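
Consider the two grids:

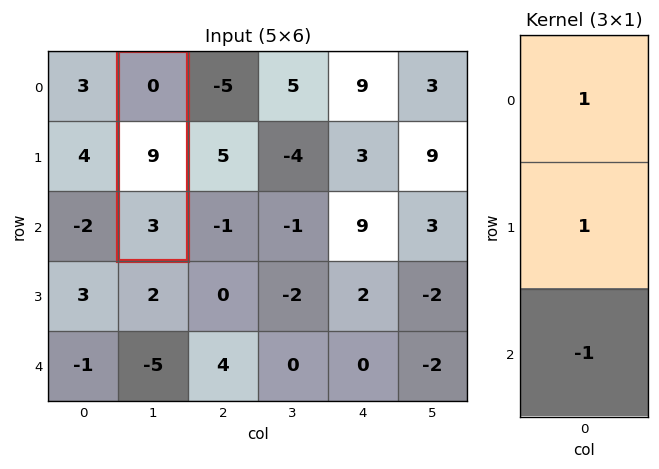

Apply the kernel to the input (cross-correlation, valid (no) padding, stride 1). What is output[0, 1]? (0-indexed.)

The receptive field on the input at this output position is [0 / 9 / 3]. Elementwise product with the kernel and sum: 0·1 + 9·1 + 3·-1.

6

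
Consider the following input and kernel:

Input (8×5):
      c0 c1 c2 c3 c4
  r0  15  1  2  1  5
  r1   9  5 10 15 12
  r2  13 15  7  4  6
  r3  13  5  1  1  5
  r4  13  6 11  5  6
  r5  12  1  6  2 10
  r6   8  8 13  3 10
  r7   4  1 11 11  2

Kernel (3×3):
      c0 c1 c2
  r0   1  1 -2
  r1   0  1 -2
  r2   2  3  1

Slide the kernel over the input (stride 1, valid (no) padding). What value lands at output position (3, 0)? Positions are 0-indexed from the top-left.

The receptive field on the input at this output position is [13 5 1 / 13 6 11 / 12 1 6]. Elementwise product with the kernel and sum: 13·1 + 5·1 + 1·-2 + 6·1 + 11·-2 + 12·2 + 1·3 + 6·1.

33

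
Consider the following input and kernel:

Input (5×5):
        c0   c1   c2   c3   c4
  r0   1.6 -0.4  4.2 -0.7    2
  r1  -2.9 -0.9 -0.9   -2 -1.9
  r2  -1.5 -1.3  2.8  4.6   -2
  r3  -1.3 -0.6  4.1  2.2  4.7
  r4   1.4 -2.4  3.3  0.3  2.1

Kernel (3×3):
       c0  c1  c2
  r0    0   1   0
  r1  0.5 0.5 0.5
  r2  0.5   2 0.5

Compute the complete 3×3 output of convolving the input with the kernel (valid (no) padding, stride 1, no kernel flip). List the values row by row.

Output[0,0]: The receptive field on the input at this output position is [1.6 -0.4 4.2 / -2.9 -0.9 -0.9 / -1.5 -1.3 2.8]. Elementwise product with the kernel and sum: -0.4·1 + -2.9·0.5 + -0.9·0.5 + -0.9·0.5 + -1.5·0.5 + -1.3·2 + 2.8·0.5.
Output[0,1]: The receptive field on the input at this output position is [-0.4 4.2 -0.7 / -0.9 -0.9 -2 / -1.3 2.8 4.6]. Elementwise product with the kernel and sum: 4.2·1 + -0.9·0.5 + -0.9·0.5 + -2·0.5 + -1.3·0.5 + 2.8·2 + 4.6·0.5.

-4.7 9.55 6.5
-0.7 11.15 9.5
-2.65 11.2 13.4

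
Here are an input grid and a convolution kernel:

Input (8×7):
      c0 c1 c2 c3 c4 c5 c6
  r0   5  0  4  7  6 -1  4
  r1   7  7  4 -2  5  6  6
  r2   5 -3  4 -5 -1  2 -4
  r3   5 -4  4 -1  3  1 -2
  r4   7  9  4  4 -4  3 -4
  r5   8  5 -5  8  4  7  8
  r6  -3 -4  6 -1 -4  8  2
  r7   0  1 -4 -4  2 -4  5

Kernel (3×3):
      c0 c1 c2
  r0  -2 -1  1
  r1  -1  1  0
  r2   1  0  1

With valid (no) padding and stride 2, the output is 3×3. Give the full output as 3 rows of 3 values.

3 -12 -11
-1 -9 -14
-19 -1 2

Output[0,0]: The receptive field on the input at this output position is [5 0 4 / 7 7 4 / 5 -3 4]. Elementwise product with the kernel and sum: 5·-2 + 0·-1 + 4·1 + 7·-1 + 7·1 + 5·1 + 4·1.
Output[0,1]: The receptive field on the input at this output position is [4 7 6 / 4 -2 5 / 4 -5 -1]. Elementwise product with the kernel and sum: 4·-2 + 7·-1 + 6·1 + 4·-1 + -2·1 + 4·1 + -1·1.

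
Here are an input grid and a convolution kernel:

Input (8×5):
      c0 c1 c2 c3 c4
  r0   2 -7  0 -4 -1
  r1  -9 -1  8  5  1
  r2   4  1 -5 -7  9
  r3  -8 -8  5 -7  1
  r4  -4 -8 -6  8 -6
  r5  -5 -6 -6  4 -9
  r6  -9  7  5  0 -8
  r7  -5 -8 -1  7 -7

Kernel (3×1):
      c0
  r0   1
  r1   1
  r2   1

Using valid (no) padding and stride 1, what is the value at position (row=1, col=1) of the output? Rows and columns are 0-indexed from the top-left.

-8

The receptive field on the input at this output position is [-1 / 1 / -8]. Elementwise product with the kernel and sum: -1·1 + 1·1 + -8·1.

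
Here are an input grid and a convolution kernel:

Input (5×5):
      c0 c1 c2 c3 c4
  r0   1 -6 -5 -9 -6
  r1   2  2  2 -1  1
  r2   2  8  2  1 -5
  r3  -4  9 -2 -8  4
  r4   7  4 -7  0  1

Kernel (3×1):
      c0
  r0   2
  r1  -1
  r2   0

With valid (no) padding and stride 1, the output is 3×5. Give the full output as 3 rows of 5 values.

0 -14 -12 -17 -13
2 -4 2 -3 7
8 7 6 10 -14

Output[0,0]: The receptive field on the input at this output position is [1 / 2 / 2]. Elementwise product with the kernel and sum: 1·2 + 2·-1.
Output[0,1]: The receptive field on the input at this output position is [-6 / 2 / 8]. Elementwise product with the kernel and sum: -6·2 + 2·-1.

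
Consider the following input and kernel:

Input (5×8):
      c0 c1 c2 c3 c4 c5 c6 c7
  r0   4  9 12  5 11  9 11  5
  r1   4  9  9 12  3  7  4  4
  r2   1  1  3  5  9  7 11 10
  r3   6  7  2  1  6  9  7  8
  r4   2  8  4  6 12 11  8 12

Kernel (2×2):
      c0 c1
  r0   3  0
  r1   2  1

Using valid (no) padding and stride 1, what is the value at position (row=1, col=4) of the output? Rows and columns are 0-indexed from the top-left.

The receptive field on the input at this output position is [3 7 / 9 7]. Elementwise product with the kernel and sum: 3·3 + 9·2 + 7·1.

34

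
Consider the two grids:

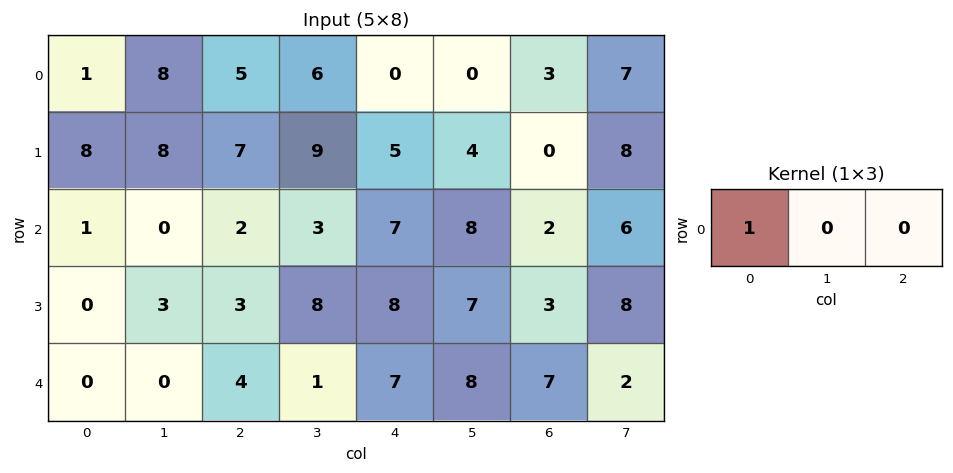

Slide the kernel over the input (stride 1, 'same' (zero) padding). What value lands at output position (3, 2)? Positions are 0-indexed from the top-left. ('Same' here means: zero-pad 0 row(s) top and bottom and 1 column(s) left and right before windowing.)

The receptive field on the zero-padded input at this output position is [3 3 8]. Elementwise product with the kernel and sum: 3·1.

3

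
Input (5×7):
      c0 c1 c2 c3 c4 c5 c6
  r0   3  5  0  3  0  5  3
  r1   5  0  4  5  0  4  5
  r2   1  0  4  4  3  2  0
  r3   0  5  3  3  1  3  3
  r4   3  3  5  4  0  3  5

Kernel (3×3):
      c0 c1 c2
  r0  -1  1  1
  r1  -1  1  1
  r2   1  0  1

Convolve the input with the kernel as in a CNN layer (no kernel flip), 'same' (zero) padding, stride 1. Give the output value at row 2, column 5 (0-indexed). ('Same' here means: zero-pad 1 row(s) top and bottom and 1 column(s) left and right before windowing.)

The receptive field on the zero-padded input at this output position is [0 4 5 / 3 2 0 / 1 3 3]. Elementwise product with the kernel and sum: 0·-1 + 4·1 + 5·1 + 3·-1 + 2·1 + 0·1 + 1·1 + 3·1.

12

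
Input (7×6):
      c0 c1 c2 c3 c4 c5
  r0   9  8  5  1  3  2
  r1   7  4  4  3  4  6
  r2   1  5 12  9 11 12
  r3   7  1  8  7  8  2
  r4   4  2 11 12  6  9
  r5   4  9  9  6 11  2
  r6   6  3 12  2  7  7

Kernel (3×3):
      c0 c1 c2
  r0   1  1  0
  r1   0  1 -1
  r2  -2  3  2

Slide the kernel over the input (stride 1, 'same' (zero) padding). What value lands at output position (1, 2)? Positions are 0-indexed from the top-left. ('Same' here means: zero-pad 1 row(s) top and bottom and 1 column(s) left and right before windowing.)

The receptive field on the zero-padded input at this output position is [8 5 1 / 4 4 3 / 5 12 9]. Elementwise product with the kernel and sum: 8·1 + 5·1 + 4·1 + 3·-1 + 5·-2 + 12·3 + 9·2.

58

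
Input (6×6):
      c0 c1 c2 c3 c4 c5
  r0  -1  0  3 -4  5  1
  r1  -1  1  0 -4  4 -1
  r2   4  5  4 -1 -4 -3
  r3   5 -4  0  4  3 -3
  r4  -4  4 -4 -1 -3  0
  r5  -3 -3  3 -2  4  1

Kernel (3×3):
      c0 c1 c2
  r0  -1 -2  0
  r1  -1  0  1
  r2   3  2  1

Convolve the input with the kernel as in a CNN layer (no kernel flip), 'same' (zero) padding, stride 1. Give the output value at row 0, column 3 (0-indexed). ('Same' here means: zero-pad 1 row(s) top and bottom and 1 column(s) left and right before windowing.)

The receptive field on the zero-padded input at this output position is [0 0 0 / 3 -4 5 / 0 -4 4]. Elementwise product with the kernel and sum: 0·-1 + 0·-2 + 3·-1 + 5·1 + 0·3 + -4·2 + 4·1.

-2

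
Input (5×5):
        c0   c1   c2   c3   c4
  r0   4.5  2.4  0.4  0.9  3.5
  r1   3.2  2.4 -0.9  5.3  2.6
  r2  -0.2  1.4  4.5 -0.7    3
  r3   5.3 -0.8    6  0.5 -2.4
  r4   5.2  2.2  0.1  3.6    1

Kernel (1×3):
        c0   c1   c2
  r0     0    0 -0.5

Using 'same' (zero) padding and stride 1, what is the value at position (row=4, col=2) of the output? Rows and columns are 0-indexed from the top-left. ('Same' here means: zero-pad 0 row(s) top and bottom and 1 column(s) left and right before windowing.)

The receptive field on the zero-padded input at this output position is [2.2 0.1 3.6]. Elementwise product with the kernel and sum: 3.6·-0.5.

-1.8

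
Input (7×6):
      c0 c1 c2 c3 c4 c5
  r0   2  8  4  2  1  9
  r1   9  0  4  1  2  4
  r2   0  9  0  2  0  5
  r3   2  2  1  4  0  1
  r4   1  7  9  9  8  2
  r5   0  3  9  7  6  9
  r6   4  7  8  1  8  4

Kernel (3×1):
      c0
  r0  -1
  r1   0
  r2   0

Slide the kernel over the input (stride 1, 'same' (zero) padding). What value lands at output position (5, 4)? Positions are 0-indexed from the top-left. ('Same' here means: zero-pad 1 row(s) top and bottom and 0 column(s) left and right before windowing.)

The receptive field on the zero-padded input at this output position is [8 / 6 / 8]. Elementwise product with the kernel and sum: 8·-1.

-8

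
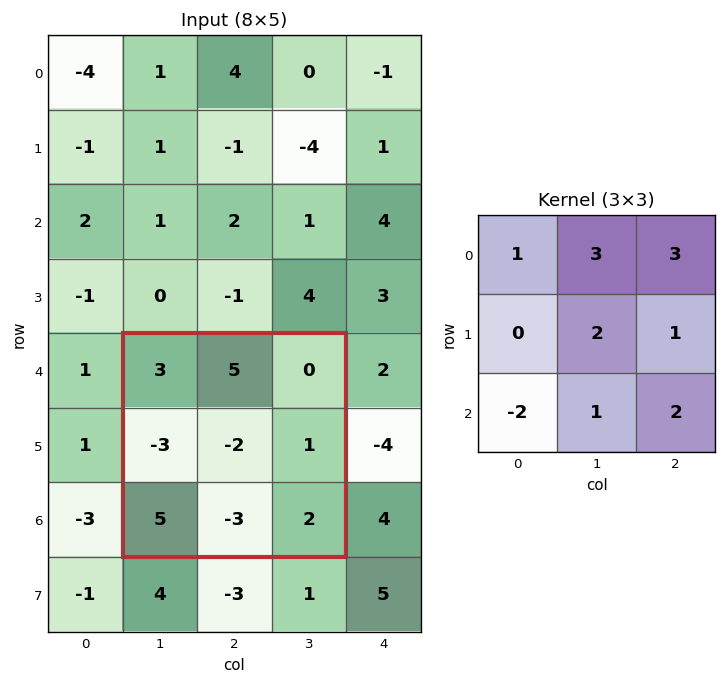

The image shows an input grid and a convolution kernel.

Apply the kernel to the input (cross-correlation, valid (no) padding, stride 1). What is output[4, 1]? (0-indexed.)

The receptive field on the input at this output position is [3 5 0 / -3 -2 1 / 5 -3 2]. Elementwise product with the kernel and sum: 3·1 + 5·3 + 0·3 + -2·2 + 1·1 + 5·-2 + -3·1 + 2·2.

6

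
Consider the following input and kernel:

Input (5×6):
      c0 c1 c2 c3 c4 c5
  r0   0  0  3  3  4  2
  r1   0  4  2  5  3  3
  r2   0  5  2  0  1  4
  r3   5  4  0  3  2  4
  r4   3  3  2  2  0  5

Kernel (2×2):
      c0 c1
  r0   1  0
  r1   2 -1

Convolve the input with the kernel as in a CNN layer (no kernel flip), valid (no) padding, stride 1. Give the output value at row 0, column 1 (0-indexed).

6

The receptive field on the input at this output position is [0 3 / 4 2]. Elementwise product with the kernel and sum: 0·1 + 4·2 + 2·-1.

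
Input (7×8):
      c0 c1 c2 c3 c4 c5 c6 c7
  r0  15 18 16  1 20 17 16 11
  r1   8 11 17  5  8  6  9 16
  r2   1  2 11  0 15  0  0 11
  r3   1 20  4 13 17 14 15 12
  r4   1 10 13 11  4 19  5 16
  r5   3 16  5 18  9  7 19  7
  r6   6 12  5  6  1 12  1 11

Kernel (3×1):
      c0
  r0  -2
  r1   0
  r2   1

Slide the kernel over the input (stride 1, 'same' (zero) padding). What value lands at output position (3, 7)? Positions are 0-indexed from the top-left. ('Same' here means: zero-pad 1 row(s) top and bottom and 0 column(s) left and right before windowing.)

-6

The receptive field on the zero-padded input at this output position is [11 / 12 / 16]. Elementwise product with the kernel and sum: 11·-2 + 16·1.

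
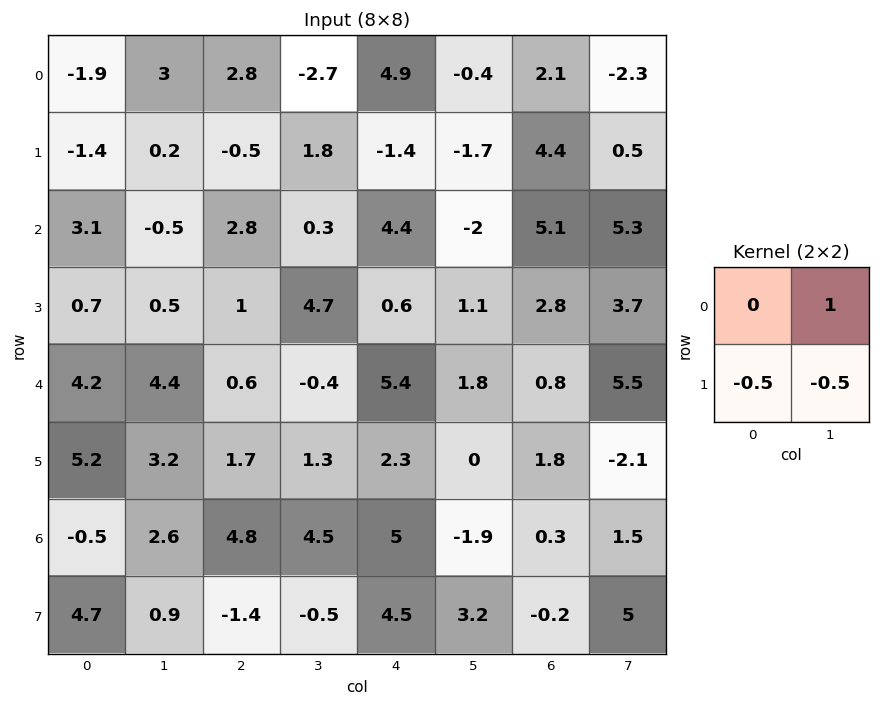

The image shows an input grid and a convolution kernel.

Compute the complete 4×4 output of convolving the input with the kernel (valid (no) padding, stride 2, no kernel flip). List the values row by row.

3.6 -3.35 1.15 -4.75
-1.1 -2.55 -2.85 2.05
0.2 -1.9 0.65 5.65
-0.2 5.45 -5.75 -0.9

Output[0,0]: The receptive field on the input at this output position is [-1.9 3 / -1.4 0.2]. Elementwise product with the kernel and sum: 3·1 + -1.4·-0.5 + 0.2·-0.5.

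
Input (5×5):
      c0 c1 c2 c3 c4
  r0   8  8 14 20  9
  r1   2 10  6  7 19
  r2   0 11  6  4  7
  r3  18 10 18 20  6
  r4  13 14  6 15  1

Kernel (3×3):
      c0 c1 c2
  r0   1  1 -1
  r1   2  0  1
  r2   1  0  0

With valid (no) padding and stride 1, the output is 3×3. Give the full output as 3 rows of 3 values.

Output[0,0]: The receptive field on the input at this output position is [8 8 14 / 2 10 6 / 0 11 6]. Elementwise product with the kernel and sum: 8·1 + 8·1 + 14·-1 + 2·2 + 6·1 + 0·1.
Output[0,1]: The receptive field on the input at this output position is [8 14 20 / 10 6 7 / 11 6 4]. Elementwise product with the kernel and sum: 8·1 + 14·1 + 20·-1 + 10·2 + 7·1 + 11·1.

12 40 62
30 45 31
72 67 51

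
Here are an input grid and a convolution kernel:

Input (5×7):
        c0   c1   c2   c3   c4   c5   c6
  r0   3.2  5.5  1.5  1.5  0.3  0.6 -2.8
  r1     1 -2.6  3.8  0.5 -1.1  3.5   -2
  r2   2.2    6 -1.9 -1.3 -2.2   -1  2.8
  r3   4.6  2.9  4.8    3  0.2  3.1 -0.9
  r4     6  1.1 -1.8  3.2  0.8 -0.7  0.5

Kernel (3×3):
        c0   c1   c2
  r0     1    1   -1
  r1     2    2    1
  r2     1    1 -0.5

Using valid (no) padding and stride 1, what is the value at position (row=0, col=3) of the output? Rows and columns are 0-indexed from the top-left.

0.5

The receptive field on the input at this output position is [1.5 0.3 0.6 / 0.5 -1.1 3.5 / -1.3 -2.2 -1]. Elementwise product with the kernel and sum: 1.5·1 + 0.3·1 + 0.6·-1 + 0.5·2 + -1.1·2 + 3.5·1 + -1.3·1 + -2.2·1 + -1·-0.5.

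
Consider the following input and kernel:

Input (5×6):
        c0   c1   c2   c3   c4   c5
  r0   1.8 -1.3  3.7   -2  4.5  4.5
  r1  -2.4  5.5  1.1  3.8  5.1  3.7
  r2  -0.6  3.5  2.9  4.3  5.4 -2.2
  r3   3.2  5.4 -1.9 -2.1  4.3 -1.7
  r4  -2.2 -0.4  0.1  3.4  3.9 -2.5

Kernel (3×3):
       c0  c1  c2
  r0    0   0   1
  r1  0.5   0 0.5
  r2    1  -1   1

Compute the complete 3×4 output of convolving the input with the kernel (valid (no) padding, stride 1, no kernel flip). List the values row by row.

1.85 7.55 11.6 4.95
-1.85 12.9 13.75 -3.35
1.85 8.85 7.2 -7.1

Output[0,0]: The receptive field on the input at this output position is [1.8 -1.3 3.7 / -2.4 5.5 1.1 / -0.6 3.5 2.9]. Elementwise product with the kernel and sum: 3.7·1 + -2.4·0.5 + 1.1·0.5 + -0.6·1 + 3.5·-1 + 2.9·1.
Output[0,1]: The receptive field on the input at this output position is [-1.3 3.7 -2 / 5.5 1.1 3.8 / 3.5 2.9 4.3]. Elementwise product with the kernel and sum: -2·1 + 5.5·0.5 + 3.8·0.5 + 3.5·1 + 2.9·-1 + 4.3·1.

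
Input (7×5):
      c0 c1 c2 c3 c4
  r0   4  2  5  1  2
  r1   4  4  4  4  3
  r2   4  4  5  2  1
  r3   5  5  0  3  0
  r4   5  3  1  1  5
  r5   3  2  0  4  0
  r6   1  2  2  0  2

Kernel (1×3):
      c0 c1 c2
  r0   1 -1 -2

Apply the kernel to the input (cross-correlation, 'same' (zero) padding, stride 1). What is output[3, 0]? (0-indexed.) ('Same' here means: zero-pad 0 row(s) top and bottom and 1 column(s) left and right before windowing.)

-15

The receptive field on the zero-padded input at this output position is [0 5 5]. Elementwise product with the kernel and sum: 0·1 + 5·-1 + 5·-2.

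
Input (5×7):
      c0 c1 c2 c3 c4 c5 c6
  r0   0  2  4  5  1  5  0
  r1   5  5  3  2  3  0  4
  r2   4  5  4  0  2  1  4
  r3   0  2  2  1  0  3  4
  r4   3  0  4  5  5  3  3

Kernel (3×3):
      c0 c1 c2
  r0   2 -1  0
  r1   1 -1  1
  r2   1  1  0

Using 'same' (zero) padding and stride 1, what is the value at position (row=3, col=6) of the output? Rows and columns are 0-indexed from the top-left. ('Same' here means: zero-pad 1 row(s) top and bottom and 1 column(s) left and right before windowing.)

The receptive field on the zero-padded input at this output position is [1 4 0 / 3 4 0 / 3 3 0]. Elementwise product with the kernel and sum: 1·2 + 4·-1 + 3·1 + 4·-1 + 0·1 + 3·1 + 3·1.

3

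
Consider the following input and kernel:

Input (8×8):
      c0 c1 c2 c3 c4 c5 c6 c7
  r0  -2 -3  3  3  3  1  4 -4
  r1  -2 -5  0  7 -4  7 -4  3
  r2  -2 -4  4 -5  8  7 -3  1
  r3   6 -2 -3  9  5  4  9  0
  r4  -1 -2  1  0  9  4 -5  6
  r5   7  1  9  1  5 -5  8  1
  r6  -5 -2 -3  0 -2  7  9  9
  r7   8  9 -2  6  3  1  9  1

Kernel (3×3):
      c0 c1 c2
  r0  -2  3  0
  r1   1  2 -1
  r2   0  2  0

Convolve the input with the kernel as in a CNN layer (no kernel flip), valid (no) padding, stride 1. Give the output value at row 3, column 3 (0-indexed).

21

The receptive field on the input at this output position is [9 5 4 / 0 9 4 / 1 5 -5]. Elementwise product with the kernel and sum: 9·-2 + 5·3 + 0·1 + 9·2 + 4·-1 + 5·2.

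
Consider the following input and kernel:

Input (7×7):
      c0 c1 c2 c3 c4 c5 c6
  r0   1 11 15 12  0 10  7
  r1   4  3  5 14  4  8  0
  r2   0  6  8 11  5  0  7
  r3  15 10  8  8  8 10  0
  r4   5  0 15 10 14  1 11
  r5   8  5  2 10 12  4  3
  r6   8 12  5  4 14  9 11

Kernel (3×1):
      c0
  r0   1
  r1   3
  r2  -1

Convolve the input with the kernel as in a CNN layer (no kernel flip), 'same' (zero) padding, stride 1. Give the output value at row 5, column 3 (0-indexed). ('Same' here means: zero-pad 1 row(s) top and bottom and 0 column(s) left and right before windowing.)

The receptive field on the zero-padded input at this output position is [10 / 10 / 4]. Elementwise product with the kernel and sum: 10·1 + 10·3 + 4·-1.

36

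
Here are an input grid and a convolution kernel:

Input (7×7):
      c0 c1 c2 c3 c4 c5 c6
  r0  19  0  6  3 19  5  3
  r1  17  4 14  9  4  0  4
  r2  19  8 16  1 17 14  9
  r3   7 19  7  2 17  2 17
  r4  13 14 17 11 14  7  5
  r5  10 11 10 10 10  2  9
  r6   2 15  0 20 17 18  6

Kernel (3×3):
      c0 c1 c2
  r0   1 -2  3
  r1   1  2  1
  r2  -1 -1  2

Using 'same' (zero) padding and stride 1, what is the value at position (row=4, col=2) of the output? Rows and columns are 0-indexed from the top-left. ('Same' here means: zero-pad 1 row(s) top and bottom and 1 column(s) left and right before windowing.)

69

The receptive field on the zero-padded input at this output position is [19 7 2 / 14 17 11 / 11 10 10]. Elementwise product with the kernel and sum: 19·1 + 7·-2 + 2·3 + 14·1 + 17·2 + 11·1 + 11·-1 + 10·-1 + 10·2.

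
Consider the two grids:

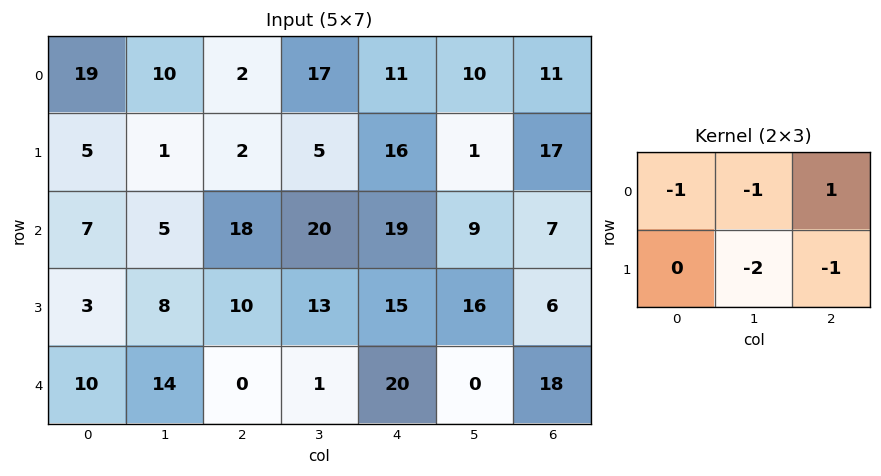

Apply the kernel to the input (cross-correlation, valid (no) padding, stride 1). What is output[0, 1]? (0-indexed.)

-4

The receptive field on the input at this output position is [10 2 17 / 1 2 5]. Elementwise product with the kernel and sum: 10·-1 + 2·-1 + 17·1 + 2·-2 + 5·-1.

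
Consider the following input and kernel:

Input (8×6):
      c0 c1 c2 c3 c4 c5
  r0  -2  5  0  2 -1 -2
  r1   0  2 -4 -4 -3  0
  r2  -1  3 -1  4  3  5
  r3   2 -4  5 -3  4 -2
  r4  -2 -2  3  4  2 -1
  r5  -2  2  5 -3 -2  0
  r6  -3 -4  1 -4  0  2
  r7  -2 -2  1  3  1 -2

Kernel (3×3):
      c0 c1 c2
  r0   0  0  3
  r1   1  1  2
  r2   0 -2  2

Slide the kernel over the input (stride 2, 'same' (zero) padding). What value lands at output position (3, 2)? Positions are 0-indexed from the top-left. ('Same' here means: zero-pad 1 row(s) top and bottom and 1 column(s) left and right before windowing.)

-6

The receptive field on the zero-padded input at this output position is [-3 -2 0 / -4 0 2 / 3 1 -2]. Elementwise product with the kernel and sum: 0·3 + -4·1 + 0·1 + 2·2 + 1·-2 + -2·2.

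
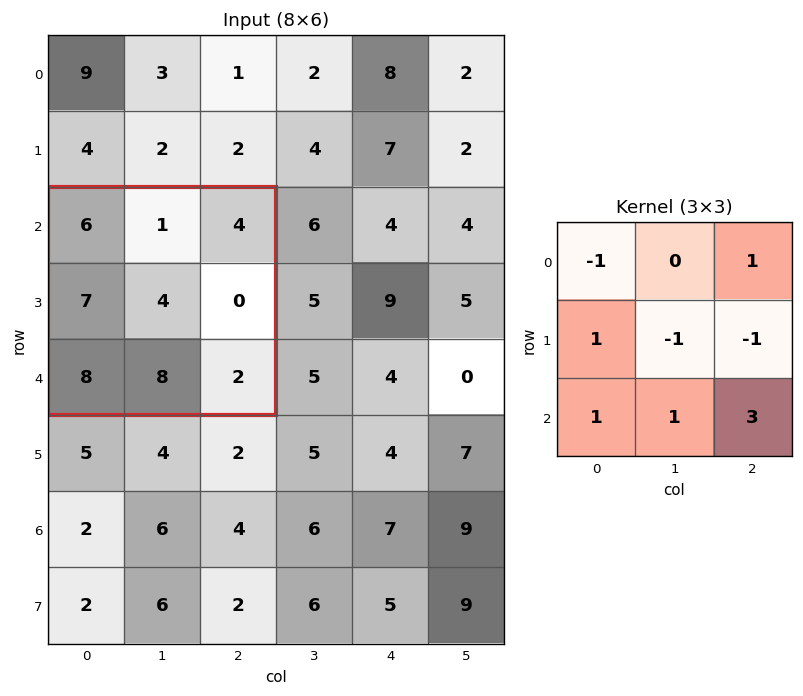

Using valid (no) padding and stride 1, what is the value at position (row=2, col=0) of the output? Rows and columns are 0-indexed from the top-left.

The receptive field on the input at this output position is [6 1 4 / 7 4 0 / 8 8 2]. Elementwise product with the kernel and sum: 6·-1 + 4·1 + 7·1 + 4·-1 + 0·-1 + 8·1 + 8·1 + 2·3.

23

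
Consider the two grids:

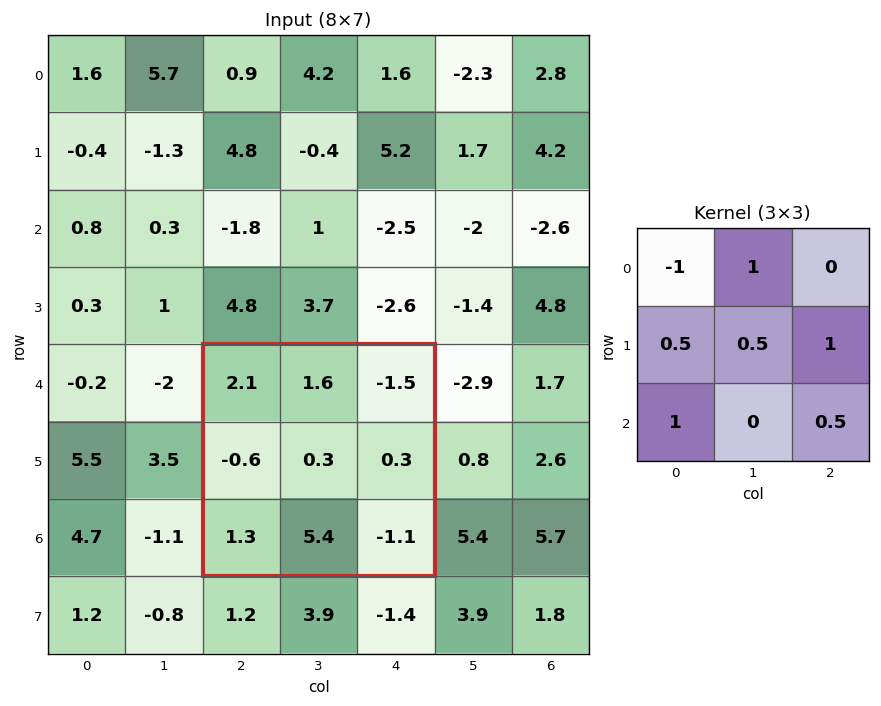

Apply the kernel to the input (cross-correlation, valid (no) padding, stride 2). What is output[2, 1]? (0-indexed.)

The receptive field on the input at this output position is [2.1 1.6 -1.5 / -0.6 0.3 0.3 / 1.3 5.4 -1.1]. Elementwise product with the kernel and sum: 2.1·-1 + 1.6·1 + -0.6·0.5 + 0.3·0.5 + 0.3·1 + 1.3·1 + -1.1·0.5.

0.4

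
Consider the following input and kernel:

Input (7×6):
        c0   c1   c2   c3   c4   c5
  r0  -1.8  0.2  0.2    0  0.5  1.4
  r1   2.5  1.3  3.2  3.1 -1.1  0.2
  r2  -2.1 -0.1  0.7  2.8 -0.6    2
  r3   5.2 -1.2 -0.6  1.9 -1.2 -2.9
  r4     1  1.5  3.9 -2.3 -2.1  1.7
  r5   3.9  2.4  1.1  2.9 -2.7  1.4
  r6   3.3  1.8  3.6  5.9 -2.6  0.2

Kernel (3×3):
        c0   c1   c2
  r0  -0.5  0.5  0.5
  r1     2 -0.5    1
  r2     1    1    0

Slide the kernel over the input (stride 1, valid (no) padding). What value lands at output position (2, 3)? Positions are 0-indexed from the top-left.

-3.6

The receptive field on the input at this output position is [2.8 -0.6 2 / 1.9 -1.2 -2.9 / -2.3 -2.1 1.7]. Elementwise product with the kernel and sum: 2.8·-0.5 + -0.6·0.5 + 2·0.5 + 1.9·2 + -1.2·-0.5 + -2.9·1 + -2.3·1 + -2.1·1.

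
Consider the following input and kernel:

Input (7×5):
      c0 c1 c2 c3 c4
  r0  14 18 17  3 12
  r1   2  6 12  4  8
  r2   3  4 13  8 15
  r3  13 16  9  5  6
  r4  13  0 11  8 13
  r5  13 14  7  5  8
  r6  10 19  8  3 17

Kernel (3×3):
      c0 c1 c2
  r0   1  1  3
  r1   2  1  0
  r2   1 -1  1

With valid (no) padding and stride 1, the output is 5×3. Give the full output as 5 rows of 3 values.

105 67 104
60 63 84
112 79 105
88 63 72
85 84 99

Output[0,0]: The receptive field on the input at this output position is [14 18 17 / 2 6 12 / 3 4 13]. Elementwise product with the kernel and sum: 14·1 + 18·1 + 17·3 + 2·2 + 6·1 + 3·1 + 4·-1 + 13·1.
Output[0,1]: The receptive field on the input at this output position is [18 17 3 / 6 12 4 / 4 13 8]. Elementwise product with the kernel and sum: 18·1 + 17·1 + 3·3 + 6·2 + 12·1 + 4·1 + 13·-1 + 8·1.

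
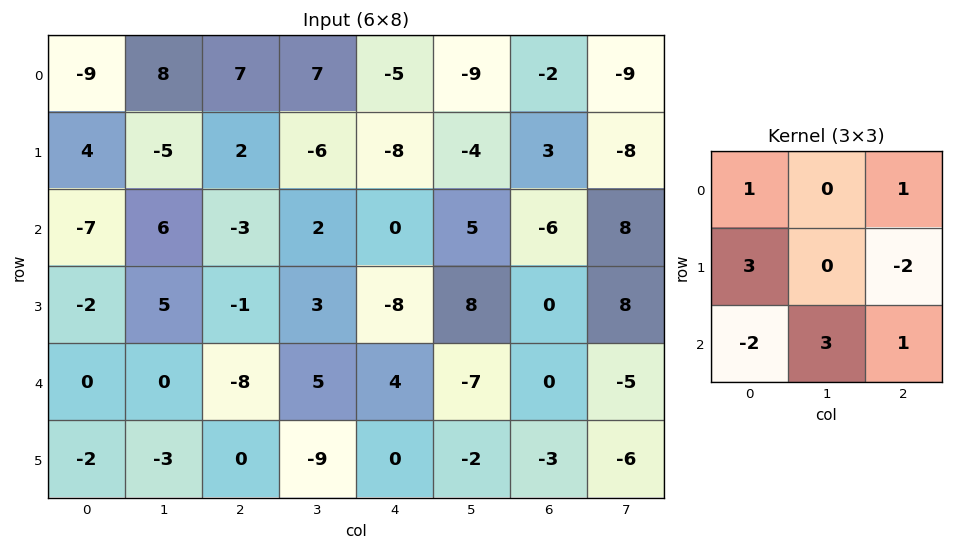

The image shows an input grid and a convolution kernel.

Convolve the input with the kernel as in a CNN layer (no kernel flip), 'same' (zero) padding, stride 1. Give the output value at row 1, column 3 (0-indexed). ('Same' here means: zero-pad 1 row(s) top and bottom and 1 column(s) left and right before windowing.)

The receptive field on the zero-padded input at this output position is [7 7 -5 / 2 -6 -8 / -3 2 0]. Elementwise product with the kernel and sum: 7·1 + -5·1 + 2·3 + -8·-2 + -3·-2 + 2·3 + 0·1.

36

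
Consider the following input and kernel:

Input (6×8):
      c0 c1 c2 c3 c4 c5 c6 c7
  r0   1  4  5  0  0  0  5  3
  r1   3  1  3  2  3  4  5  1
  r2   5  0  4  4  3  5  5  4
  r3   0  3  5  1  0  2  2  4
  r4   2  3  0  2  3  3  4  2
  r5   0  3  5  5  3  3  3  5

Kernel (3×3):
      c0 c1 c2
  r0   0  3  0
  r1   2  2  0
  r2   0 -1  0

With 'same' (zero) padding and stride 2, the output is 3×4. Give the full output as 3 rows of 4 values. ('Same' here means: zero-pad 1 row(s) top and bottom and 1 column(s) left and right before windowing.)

-1 15 -3 5
19 12 23 33
4 16 7 17

Output[0,0]: The receptive field on the zero-padded input at this output position is [0 0 0 / 0 1 4 / 0 3 1]. Elementwise product with the kernel and sum: 0·3 + 0·2 + 1·2 + 3·-1.
Output[0,1]: The receptive field on the zero-padded input at this output position is [0 0 0 / 4 5 0 / 1 3 2]. Elementwise product with the kernel and sum: 0·3 + 4·2 + 5·2 + 3·-1.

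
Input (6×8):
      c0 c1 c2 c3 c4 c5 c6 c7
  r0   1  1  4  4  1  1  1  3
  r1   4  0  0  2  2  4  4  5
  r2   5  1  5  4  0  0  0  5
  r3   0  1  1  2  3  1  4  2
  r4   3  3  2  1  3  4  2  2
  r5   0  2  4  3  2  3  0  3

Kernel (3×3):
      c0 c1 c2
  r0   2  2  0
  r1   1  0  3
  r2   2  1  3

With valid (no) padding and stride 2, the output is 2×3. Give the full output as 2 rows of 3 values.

34 36 18
30 42 31

Output[0,0]: The receptive field on the input at this output position is [1 1 4 / 4 0 0 / 5 1 5]. Elementwise product with the kernel and sum: 1·2 + 1·2 + 4·1 + 0·3 + 5·2 + 1·1 + 5·3.
Output[0,1]: The receptive field on the input at this output position is [4 4 1 / 0 2 2 / 5 4 0]. Elementwise product with the kernel and sum: 4·2 + 4·2 + 0·1 + 2·3 + 5·2 + 4·1 + 0·3.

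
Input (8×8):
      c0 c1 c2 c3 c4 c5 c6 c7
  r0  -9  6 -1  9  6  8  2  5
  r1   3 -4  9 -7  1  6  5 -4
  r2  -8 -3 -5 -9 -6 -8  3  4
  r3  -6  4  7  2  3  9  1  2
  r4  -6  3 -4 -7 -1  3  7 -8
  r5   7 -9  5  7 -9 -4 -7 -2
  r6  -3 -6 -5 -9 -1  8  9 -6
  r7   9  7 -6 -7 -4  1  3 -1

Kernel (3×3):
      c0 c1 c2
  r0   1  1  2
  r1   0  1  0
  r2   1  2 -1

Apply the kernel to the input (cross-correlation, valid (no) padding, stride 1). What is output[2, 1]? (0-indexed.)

The receptive field on the input at this output position is [-3 -5 -9 / 4 7 2 / 3 -4 -7]. Elementwise product with the kernel and sum: -3·1 + -5·1 + -9·2 + 7·1 + 3·1 + -4·2 + -7·-1.

-17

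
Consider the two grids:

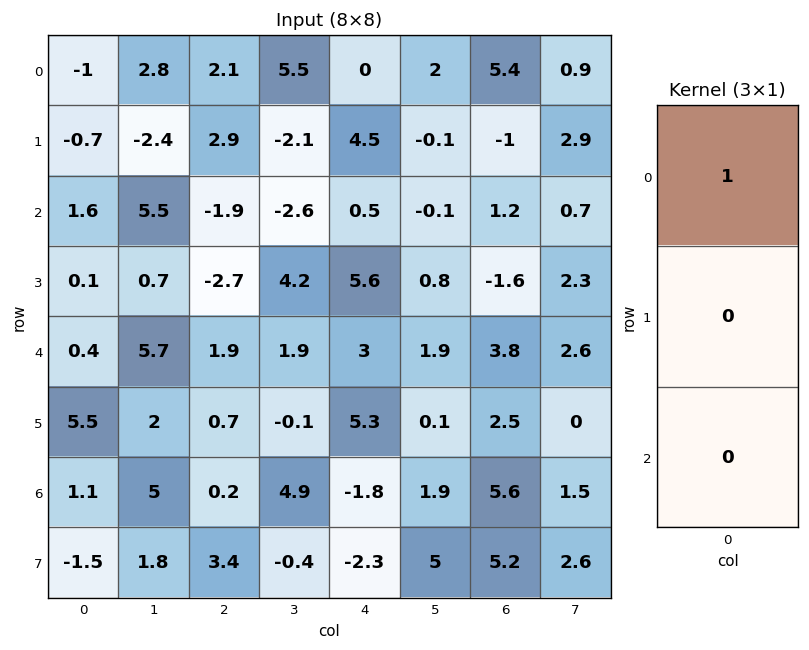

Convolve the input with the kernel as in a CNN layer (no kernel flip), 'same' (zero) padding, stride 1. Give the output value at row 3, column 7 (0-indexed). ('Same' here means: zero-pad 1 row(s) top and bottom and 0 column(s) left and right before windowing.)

The receptive field on the zero-padded input at this output position is [0.7 / 2.3 / 2.6]. Elementwise product with the kernel and sum: 0.7·1.

0.7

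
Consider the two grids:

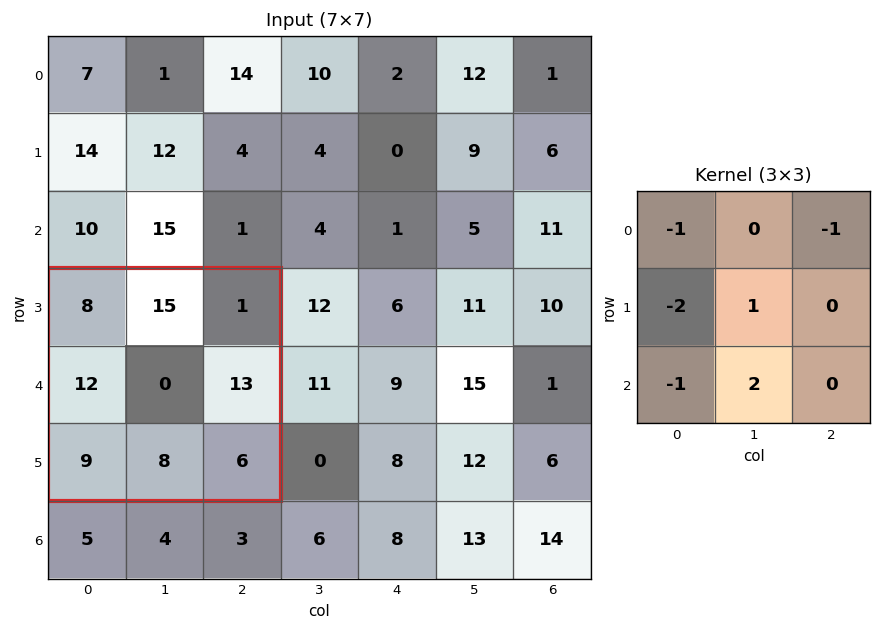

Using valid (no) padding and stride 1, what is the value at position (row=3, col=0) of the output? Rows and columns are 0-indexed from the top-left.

-26

The receptive field on the input at this output position is [8 15 1 / 12 0 13 / 9 8 6]. Elementwise product with the kernel and sum: 8·-1 + 1·-1 + 12·-2 + 0·1 + 9·-1 + 8·2.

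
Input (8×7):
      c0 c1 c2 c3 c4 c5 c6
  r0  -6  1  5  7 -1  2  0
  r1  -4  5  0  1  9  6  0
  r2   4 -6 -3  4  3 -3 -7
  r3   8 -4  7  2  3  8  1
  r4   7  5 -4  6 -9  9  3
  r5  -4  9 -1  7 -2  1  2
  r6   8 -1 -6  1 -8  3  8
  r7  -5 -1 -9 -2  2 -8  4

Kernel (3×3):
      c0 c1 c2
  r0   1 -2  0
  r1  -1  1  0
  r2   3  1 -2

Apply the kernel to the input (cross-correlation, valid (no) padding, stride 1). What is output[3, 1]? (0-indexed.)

-15

The receptive field on the input at this output position is [-4 7 2 / 5 -4 6 / 9 -1 7]. Elementwise product with the kernel and sum: -4·1 + 7·-2 + 5·-1 + -4·1 + 9·3 + -1·1 + 7·-2.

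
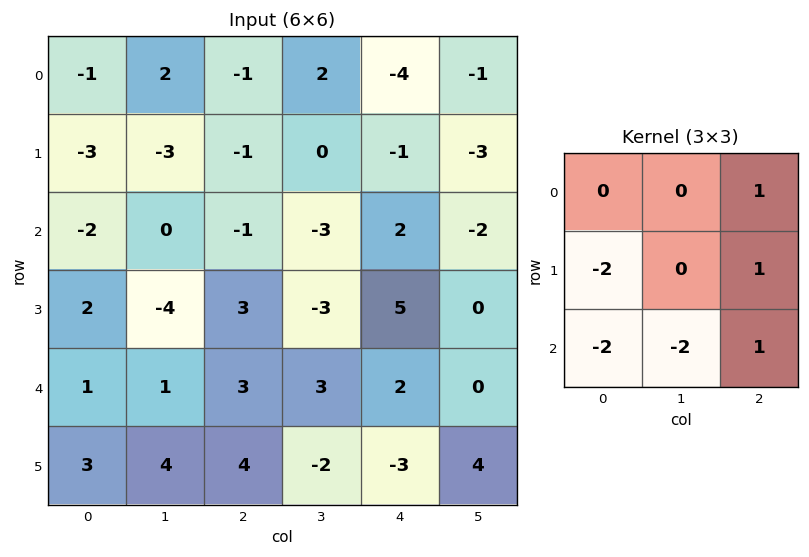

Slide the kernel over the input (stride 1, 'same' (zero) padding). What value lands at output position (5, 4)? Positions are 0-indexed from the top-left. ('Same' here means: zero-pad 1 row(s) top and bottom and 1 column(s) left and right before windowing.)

The receptive field on the zero-padded input at this output position is [3 2 0 / -2 -3 4 / 0 0 0]. Elementwise product with the kernel and sum: 0·1 + -2·-2 + 4·1 + 0·-2 + 0·-2 + 0·1.

8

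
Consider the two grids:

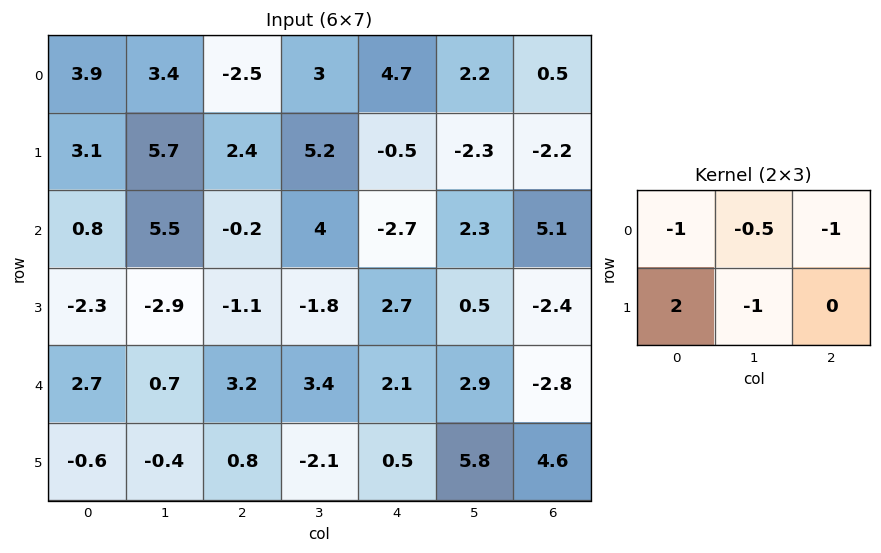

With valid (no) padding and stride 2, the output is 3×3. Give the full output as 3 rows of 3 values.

Output[0,0]: The receptive field on the input at this output position is [3.9 3.4 -2.5 / 3.1 5.7 2.4]. Elementwise product with the kernel and sum: 3.9·-1 + 3.4·-0.5 + -2.5·-1 + 3.1·2 + 5.7·-1.

-2.6 -4.1 -5
-5.05 0.5 1.35
-7.05 -3.3 -5.55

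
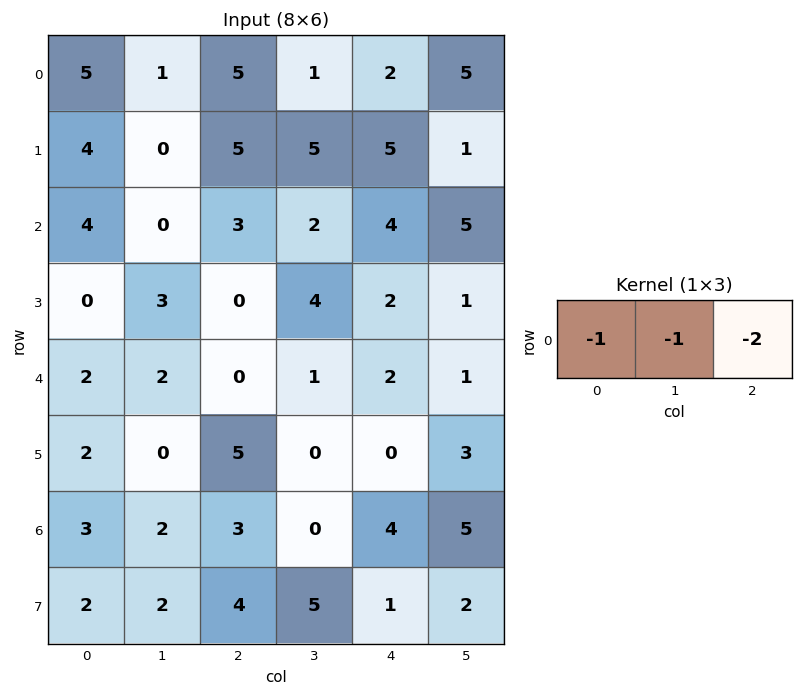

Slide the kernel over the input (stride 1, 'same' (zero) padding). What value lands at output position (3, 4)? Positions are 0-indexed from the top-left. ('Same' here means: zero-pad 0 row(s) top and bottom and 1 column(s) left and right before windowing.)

The receptive field on the zero-padded input at this output position is [4 2 1]. Elementwise product with the kernel and sum: 4·-1 + 2·-1 + 1·-2.

-8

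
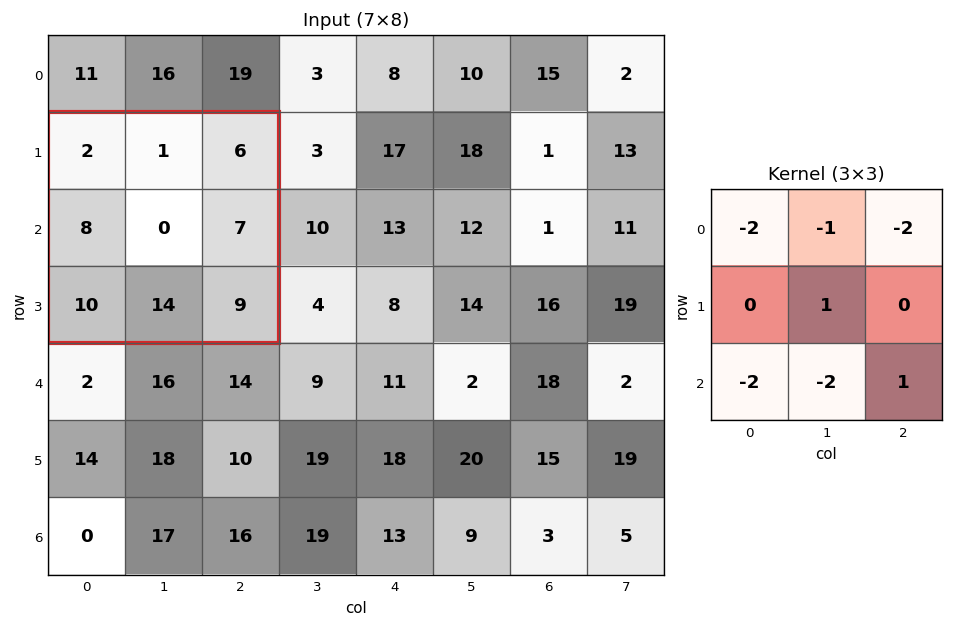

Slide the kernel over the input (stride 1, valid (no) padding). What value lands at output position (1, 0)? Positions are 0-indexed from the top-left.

-56

The receptive field on the input at this output position is [2 1 6 / 8 0 7 / 10 14 9]. Elementwise product with the kernel and sum: 2·-2 + 1·-1 + 6·-2 + 0·1 + 10·-2 + 14·-2 + 9·1.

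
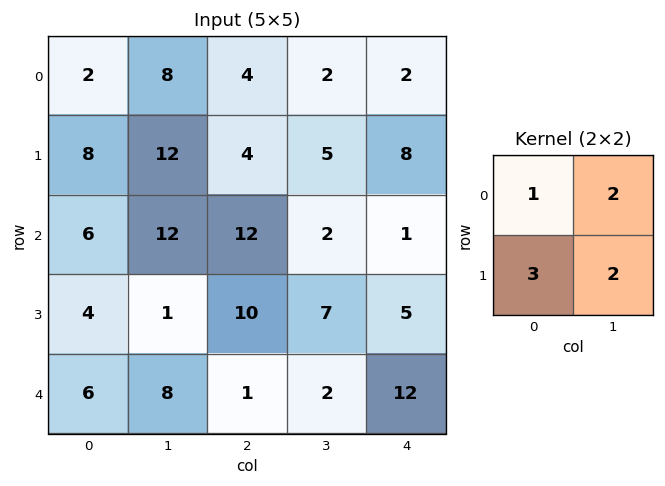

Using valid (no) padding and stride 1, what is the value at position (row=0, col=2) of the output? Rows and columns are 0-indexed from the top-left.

30

The receptive field on the input at this output position is [4 2 / 4 5]. Elementwise product with the kernel and sum: 4·1 + 2·2 + 4·3 + 5·2.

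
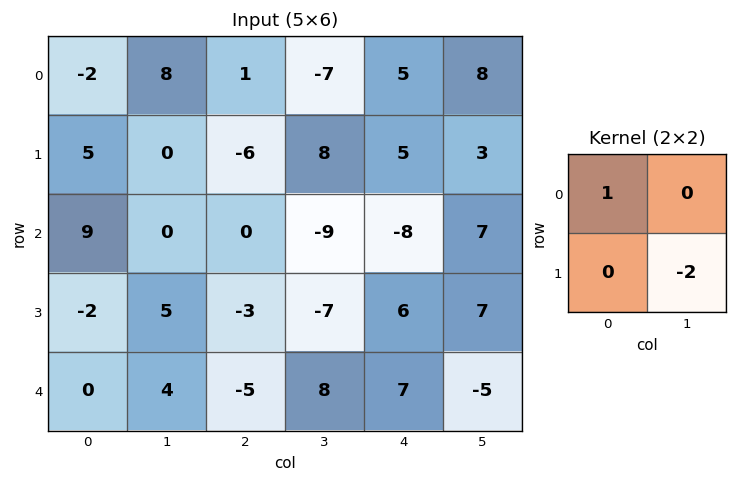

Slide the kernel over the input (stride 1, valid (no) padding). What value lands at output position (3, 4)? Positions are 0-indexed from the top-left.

The receptive field on the input at this output position is [6 7 / 7 -5]. Elementwise product with the kernel and sum: 6·1 + -5·-2.

16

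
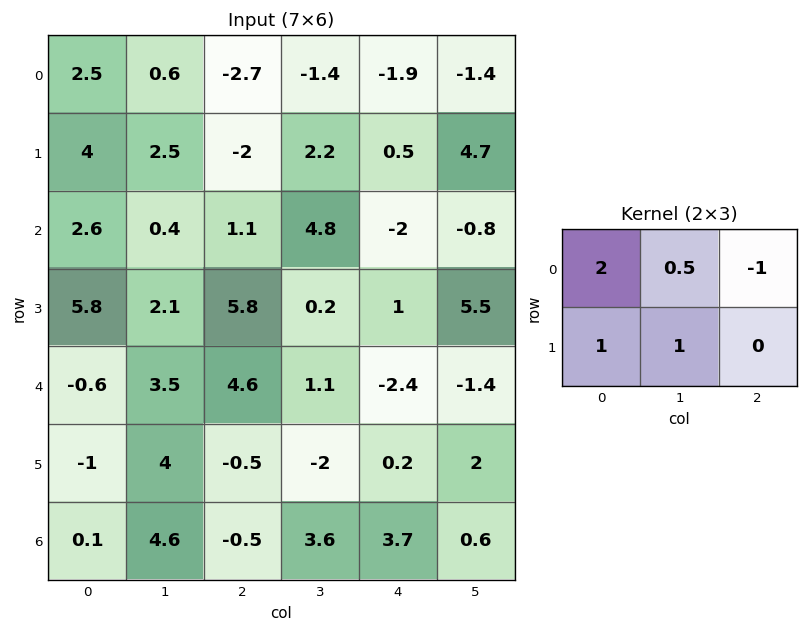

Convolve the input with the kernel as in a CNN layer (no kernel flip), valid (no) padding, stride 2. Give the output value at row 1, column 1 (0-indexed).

The receptive field on the input at this output position is [1.1 4.8 -2 / 5.8 0.2 1]. Elementwise product with the kernel and sum: 1.1·2 + 4.8·0.5 + -2·-1 + 5.8·1 + 0.2·1.

12.6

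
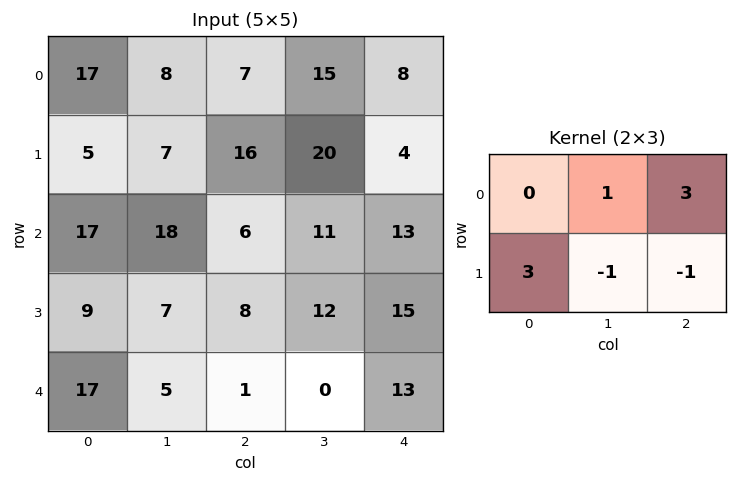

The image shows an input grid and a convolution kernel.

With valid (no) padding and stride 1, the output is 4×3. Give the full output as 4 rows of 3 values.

Output[0,0]: The receptive field on the input at this output position is [17 8 7 / 5 7 16]. Elementwise product with the kernel and sum: 8·1 + 7·3 + 5·3 + 7·-1 + 16·-1.
Output[0,1]: The receptive field on the input at this output position is [8 7 15 / 7 16 20]. Elementwise product with the kernel and sum: 7·1 + 15·3 + 7·3 + 16·-1 + 20·-1.

21 37 63
82 113 26
48 40 47
76 58 47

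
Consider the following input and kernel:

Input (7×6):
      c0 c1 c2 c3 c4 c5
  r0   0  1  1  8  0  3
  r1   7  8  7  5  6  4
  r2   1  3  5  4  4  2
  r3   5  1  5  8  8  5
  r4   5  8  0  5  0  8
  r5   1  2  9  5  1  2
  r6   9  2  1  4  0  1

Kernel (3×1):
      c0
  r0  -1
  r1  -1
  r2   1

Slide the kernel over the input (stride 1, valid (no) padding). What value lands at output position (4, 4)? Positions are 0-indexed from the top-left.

-1

The receptive field on the input at this output position is [0 / 1 / 0]. Elementwise product with the kernel and sum: 0·-1 + 1·-1 + 0·1.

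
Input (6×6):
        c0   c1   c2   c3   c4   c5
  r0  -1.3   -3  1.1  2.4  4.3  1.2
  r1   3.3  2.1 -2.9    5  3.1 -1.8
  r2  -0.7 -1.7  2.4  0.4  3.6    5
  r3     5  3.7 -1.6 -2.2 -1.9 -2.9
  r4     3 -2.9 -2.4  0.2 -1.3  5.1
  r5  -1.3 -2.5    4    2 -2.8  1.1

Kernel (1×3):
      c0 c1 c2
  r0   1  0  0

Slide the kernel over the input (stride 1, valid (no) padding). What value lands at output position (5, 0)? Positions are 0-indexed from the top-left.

-1.3

The receptive field on the input at this output position is [-1.3 -2.5 4]. Elementwise product with the kernel and sum: -1.3·1.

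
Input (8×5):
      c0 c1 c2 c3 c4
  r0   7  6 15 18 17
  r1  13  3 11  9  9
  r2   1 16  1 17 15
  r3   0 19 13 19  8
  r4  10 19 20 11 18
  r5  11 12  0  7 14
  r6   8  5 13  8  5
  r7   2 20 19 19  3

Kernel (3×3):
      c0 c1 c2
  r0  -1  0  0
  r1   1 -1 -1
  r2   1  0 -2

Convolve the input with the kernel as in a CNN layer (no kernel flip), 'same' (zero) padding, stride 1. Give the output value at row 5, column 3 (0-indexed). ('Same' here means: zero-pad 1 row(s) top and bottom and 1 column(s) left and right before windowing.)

-38

The receptive field on the zero-padded input at this output position is [20 11 18 / 0 7 14 / 13 8 5]. Elementwise product with the kernel and sum: 20·-1 + 0·1 + 7·-1 + 14·-1 + 13·1 + 5·-2.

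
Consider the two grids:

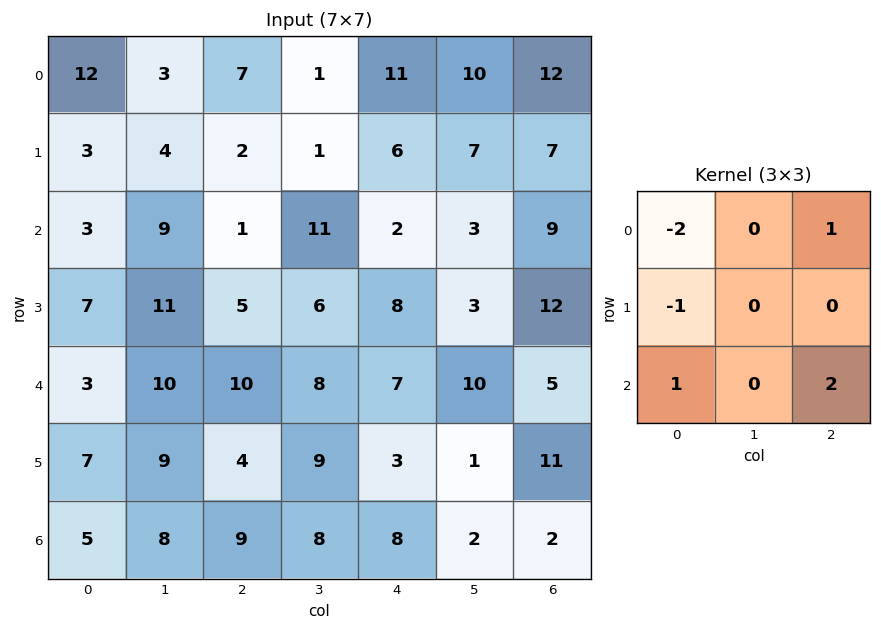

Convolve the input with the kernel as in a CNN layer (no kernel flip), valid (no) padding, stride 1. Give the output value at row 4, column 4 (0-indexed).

The receptive field on the input at this output position is [7 10 5 / 3 1 11 / 8 2 2]. Elementwise product with the kernel and sum: 7·-2 + 5·1 + 3·-1 + 8·1 + 2·2.

0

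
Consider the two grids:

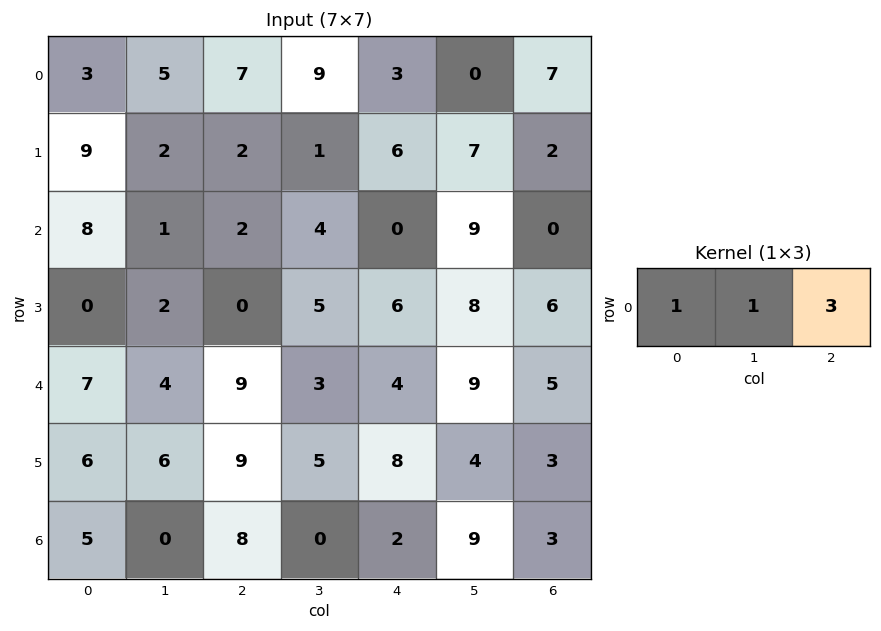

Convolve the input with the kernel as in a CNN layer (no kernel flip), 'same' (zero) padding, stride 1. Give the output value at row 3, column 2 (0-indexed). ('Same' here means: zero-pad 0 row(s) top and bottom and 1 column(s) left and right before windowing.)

17

The receptive field on the zero-padded input at this output position is [2 0 5]. Elementwise product with the kernel and sum: 2·1 + 0·1 + 5·3.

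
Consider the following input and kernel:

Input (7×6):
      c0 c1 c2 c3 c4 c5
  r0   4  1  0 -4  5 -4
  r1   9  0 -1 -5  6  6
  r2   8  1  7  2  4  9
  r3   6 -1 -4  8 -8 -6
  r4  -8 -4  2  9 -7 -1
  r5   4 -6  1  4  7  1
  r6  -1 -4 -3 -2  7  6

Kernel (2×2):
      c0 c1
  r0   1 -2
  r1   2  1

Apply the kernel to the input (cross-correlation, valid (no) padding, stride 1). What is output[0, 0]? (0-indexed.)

The receptive field on the input at this output position is [4 1 / 9 0]. Elementwise product with the kernel and sum: 4·1 + 1·-2 + 9·2 + 0·1.

20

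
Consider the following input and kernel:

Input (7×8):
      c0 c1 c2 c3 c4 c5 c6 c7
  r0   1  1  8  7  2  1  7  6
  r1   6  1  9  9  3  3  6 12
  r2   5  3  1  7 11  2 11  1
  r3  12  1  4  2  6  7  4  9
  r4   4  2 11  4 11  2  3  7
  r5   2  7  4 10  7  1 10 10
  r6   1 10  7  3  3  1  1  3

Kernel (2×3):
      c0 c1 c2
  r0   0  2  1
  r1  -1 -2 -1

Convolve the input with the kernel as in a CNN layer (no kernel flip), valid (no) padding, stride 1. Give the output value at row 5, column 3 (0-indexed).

5

The receptive field on the input at this output position is [10 7 1 / 3 3 1]. Elementwise product with the kernel and sum: 7·2 + 1·1 + 3·-1 + 3·-2 + 1·-1.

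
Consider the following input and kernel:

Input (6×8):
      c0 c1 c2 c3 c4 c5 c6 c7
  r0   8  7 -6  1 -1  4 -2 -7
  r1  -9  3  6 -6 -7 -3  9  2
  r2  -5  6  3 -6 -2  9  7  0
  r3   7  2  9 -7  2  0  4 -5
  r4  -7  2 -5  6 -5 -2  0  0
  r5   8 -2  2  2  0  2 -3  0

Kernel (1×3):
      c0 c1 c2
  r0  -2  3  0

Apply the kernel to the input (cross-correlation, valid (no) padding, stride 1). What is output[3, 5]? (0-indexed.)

12

The receptive field on the input at this output position is [0 4 -5]. Elementwise product with the kernel and sum: 0·-2 + 4·3.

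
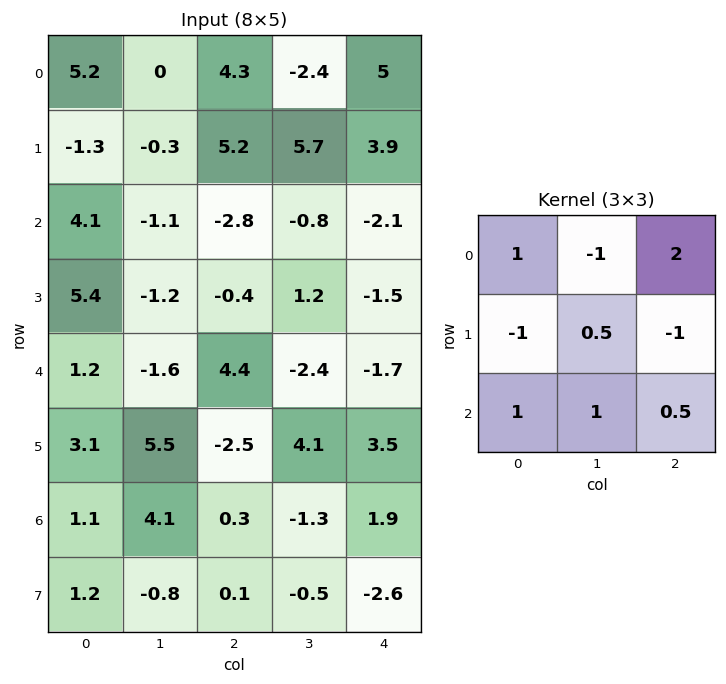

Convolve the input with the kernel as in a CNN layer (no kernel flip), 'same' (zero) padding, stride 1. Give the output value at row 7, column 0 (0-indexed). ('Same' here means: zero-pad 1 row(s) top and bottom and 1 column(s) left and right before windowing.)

8.5

The receptive field on the zero-padded input at this output position is [0 1.1 4.1 / 0 1.2 -0.8 / 0 0 0]. Elementwise product with the kernel and sum: 0·1 + 1.1·-1 + 4.1·2 + 0·-1 + 1.2·0.5 + -0.8·-1 + 0·1 + 0·1 + 0·0.5.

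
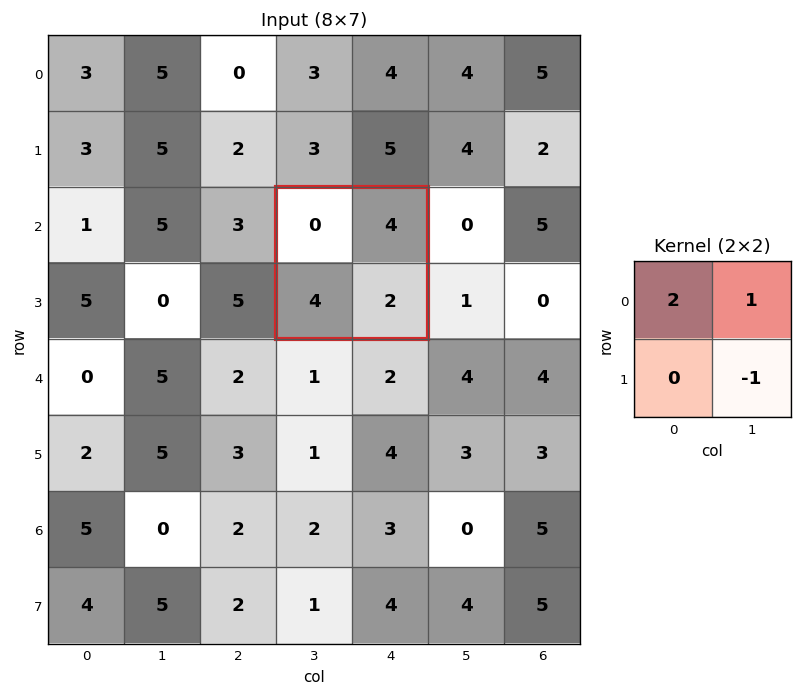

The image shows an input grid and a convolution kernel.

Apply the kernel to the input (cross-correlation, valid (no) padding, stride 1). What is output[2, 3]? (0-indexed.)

2

The receptive field on the input at this output position is [0 4 / 4 2]. Elementwise product with the kernel and sum: 0·2 + 4·1 + 2·-1.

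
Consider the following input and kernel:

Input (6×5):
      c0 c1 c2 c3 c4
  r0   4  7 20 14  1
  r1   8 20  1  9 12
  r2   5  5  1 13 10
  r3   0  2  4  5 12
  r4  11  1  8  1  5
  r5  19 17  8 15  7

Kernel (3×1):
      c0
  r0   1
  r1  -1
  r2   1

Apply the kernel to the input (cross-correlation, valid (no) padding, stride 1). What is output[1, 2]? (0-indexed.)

The receptive field on the input at this output position is [1 / 1 / 4]. Elementwise product with the kernel and sum: 1·1 + 1·-1 + 4·1.

4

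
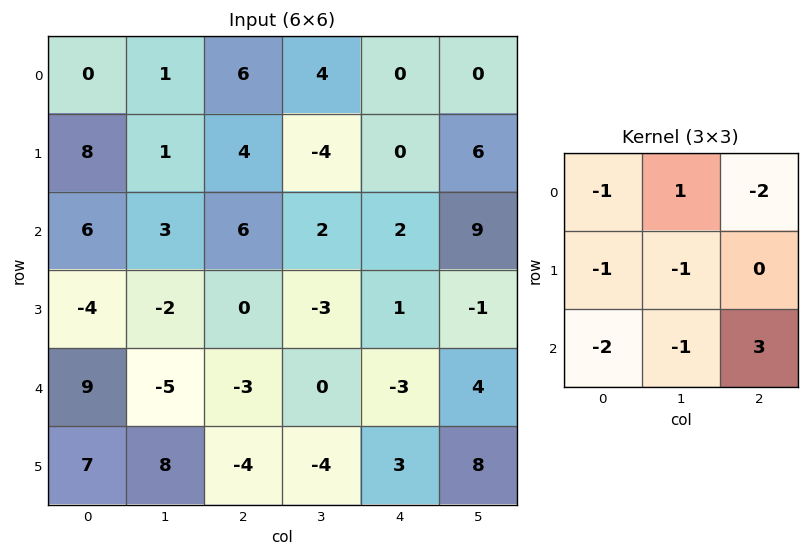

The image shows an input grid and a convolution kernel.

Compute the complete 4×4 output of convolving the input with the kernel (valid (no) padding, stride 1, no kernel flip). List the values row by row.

-17 -14 -10 21
-14 -3 -10 -10
-31 14 -8 -1
-36 -8 19 38

Output[0,0]: The receptive field on the input at this output position is [0 1 6 / 8 1 4 / 6 3 6]. Elementwise product with the kernel and sum: 0·-1 + 1·1 + 6·-2 + 8·-1 + 1·-1 + 6·-2 + 3·-1 + 6·3.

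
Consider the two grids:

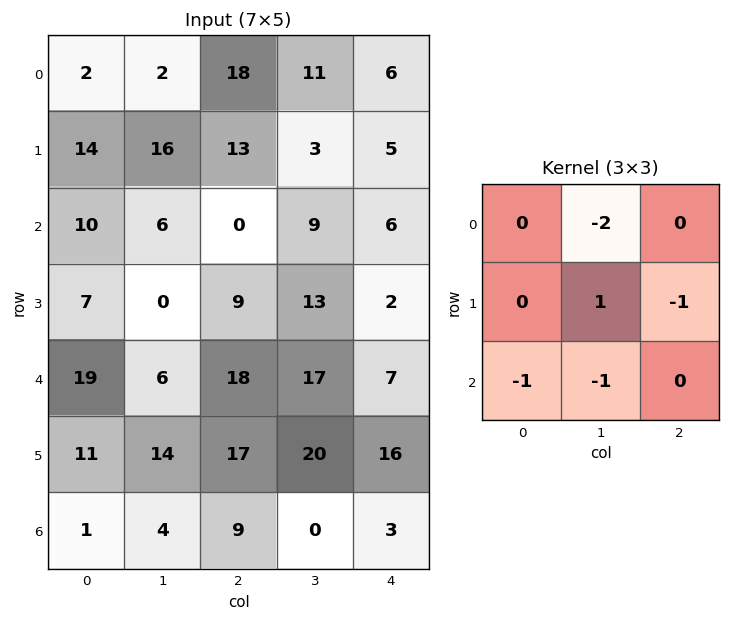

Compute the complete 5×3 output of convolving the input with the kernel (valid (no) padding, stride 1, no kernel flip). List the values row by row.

-17 -32 -33
-33 -44 -25
-46 -28 -42
-37 -48 -53
-20 -52 -39

Output[0,0]: The receptive field on the input at this output position is [2 2 18 / 14 16 13 / 10 6 0]. Elementwise product with the kernel and sum: 2·-2 + 16·1 + 13·-1 + 10·-1 + 6·-1.
Output[0,1]: The receptive field on the input at this output position is [2 18 11 / 16 13 3 / 6 0 9]. Elementwise product with the kernel and sum: 18·-2 + 13·1 + 3·-1 + 6·-1 + 0·-1.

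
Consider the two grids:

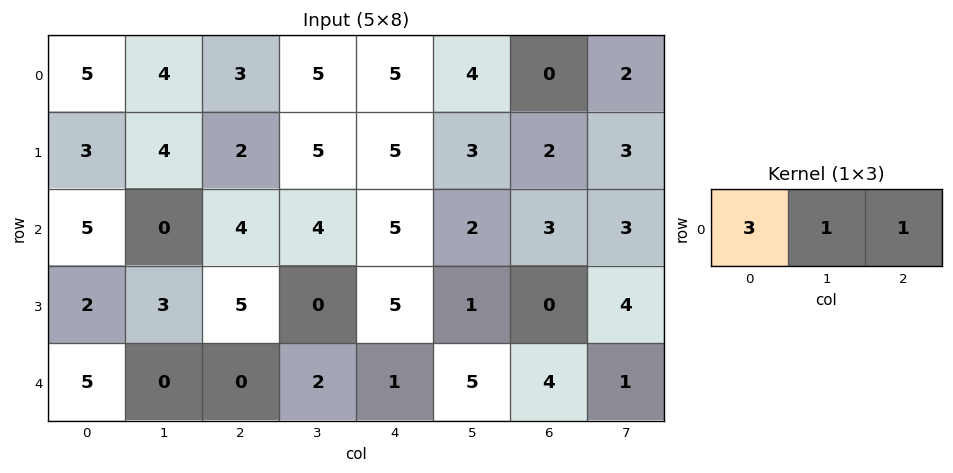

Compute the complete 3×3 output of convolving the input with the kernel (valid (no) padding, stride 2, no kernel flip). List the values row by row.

Output[0,0]: The receptive field on the input at this output position is [5 4 3]. Elementwise product with the kernel and sum: 5·3 + 4·1 + 3·1.
Output[0,1]: The receptive field on the input at this output position is [3 5 5]. Elementwise product with the kernel and sum: 3·3 + 5·1 + 5·1.

22 19 19
19 21 20
15 3 12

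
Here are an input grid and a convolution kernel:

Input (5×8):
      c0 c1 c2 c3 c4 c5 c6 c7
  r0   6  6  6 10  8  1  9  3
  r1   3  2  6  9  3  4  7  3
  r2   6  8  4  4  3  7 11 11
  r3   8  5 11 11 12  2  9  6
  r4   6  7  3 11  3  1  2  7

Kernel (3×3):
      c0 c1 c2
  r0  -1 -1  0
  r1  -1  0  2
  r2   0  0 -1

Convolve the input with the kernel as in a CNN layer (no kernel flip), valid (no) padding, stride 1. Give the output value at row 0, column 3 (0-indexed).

The receptive field on the input at this output position is [10 8 1 / 9 3 4 / 4 3 7]. Elementwise product with the kernel and sum: 10·-1 + 8·-1 + 9·-1 + 4·2 + 7·-1.

-26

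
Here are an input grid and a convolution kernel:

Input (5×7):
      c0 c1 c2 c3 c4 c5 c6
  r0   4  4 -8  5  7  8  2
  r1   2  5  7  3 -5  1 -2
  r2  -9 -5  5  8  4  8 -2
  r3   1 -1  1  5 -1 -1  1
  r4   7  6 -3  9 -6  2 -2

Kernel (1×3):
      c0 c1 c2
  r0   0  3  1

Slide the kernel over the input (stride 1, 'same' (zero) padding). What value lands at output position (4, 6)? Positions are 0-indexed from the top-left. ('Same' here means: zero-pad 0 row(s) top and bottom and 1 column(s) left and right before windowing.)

The receptive field on the zero-padded input at this output position is [2 -2 0]. Elementwise product with the kernel and sum: -2·3 + 0·1.

-6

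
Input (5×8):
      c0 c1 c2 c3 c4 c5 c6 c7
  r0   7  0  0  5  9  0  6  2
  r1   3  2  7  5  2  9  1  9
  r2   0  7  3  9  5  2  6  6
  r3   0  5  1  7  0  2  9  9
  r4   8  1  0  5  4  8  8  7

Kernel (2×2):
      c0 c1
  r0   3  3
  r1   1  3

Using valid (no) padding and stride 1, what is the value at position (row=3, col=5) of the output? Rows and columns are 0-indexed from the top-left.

65

The receptive field on the input at this output position is [2 9 / 8 8]. Elementwise product with the kernel and sum: 2·3 + 9·3 + 8·1 + 8·3.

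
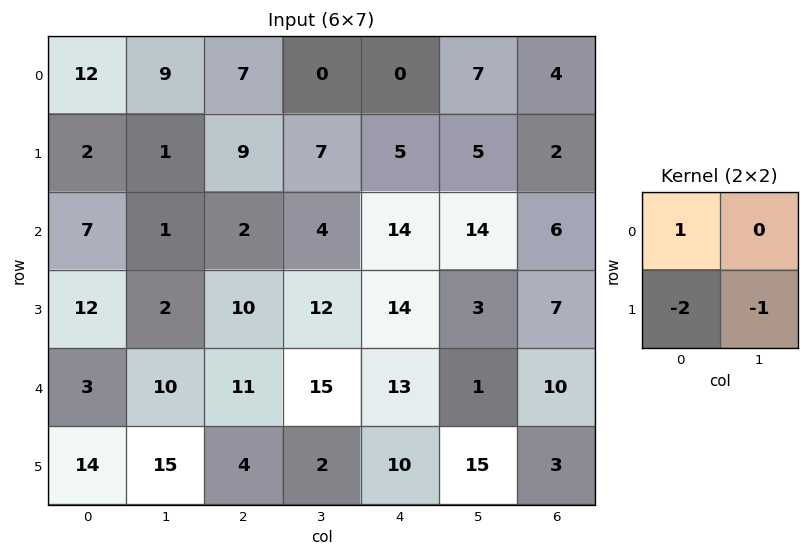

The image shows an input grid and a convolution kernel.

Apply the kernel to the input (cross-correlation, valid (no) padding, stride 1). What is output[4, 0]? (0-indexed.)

-40

The receptive field on the input at this output position is [3 10 / 14 15]. Elementwise product with the kernel and sum: 3·1 + 14·-2 + 15·-1.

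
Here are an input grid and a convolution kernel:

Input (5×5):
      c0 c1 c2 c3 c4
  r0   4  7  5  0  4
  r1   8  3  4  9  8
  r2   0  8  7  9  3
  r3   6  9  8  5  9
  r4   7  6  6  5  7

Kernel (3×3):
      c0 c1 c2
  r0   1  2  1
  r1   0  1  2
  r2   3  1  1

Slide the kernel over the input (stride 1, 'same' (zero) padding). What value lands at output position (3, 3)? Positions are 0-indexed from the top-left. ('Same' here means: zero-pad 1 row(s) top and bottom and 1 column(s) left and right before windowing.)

The receptive field on the zero-padded input at this output position is [7 9 3 / 8 5 9 / 6 5 7]. Elementwise product with the kernel and sum: 7·1 + 9·2 + 3·1 + 5·1 + 9·2 + 6·3 + 5·1 + 7·1.

81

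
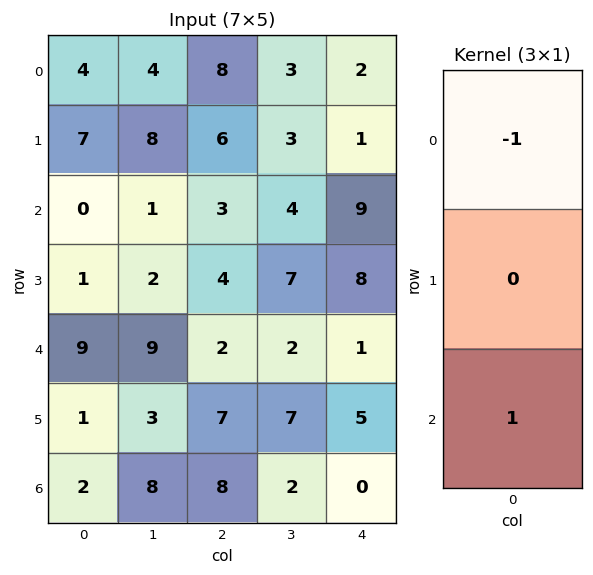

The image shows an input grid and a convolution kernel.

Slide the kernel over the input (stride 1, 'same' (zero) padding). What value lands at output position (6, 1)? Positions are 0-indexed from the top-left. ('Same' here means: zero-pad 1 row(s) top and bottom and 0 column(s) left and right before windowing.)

-3

The receptive field on the zero-padded input at this output position is [3 / 8 / 0]. Elementwise product with the kernel and sum: 3·-1 + 0·1.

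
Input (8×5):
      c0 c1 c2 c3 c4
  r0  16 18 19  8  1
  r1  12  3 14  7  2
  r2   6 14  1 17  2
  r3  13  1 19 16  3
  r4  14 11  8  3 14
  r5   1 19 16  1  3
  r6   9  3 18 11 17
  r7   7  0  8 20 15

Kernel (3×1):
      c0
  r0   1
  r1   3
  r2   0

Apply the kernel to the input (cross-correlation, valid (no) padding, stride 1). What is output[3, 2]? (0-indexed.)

The receptive field on the input at this output position is [19 / 8 / 16]. Elementwise product with the kernel and sum: 19·1 + 8·3.

43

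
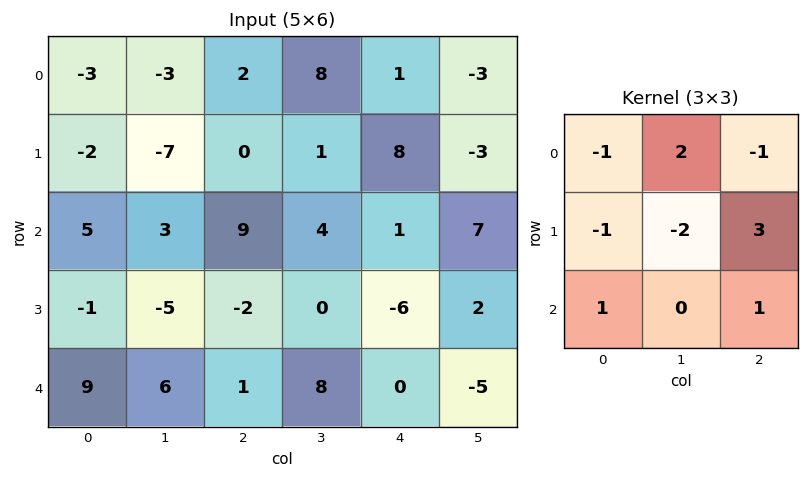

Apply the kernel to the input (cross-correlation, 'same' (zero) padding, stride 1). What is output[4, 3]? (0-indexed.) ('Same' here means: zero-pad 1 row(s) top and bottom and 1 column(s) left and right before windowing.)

-9

The receptive field on the zero-padded input at this output position is [-2 0 -6 / 1 8 0 / 0 0 0]. Elementwise product with the kernel and sum: -2·-1 + 0·2 + -6·-1 + 1·-1 + 8·-2 + 0·3 + 0·1 + 0·1.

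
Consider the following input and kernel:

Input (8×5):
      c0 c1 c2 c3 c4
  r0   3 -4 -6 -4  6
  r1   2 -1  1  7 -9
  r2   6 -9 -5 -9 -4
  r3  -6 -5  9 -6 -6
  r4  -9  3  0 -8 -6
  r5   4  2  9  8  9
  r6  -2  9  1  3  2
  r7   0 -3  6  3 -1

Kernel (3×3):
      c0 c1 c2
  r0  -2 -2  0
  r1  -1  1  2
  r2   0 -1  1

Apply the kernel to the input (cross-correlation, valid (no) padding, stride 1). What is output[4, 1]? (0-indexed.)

19

The receptive field on the input at this output position is [3 0 -8 / 2 9 8 / 9 1 3]. Elementwise product with the kernel and sum: 3·-2 + 0·-2 + 2·-1 + 9·1 + 8·2 + 1·-1 + 3·1.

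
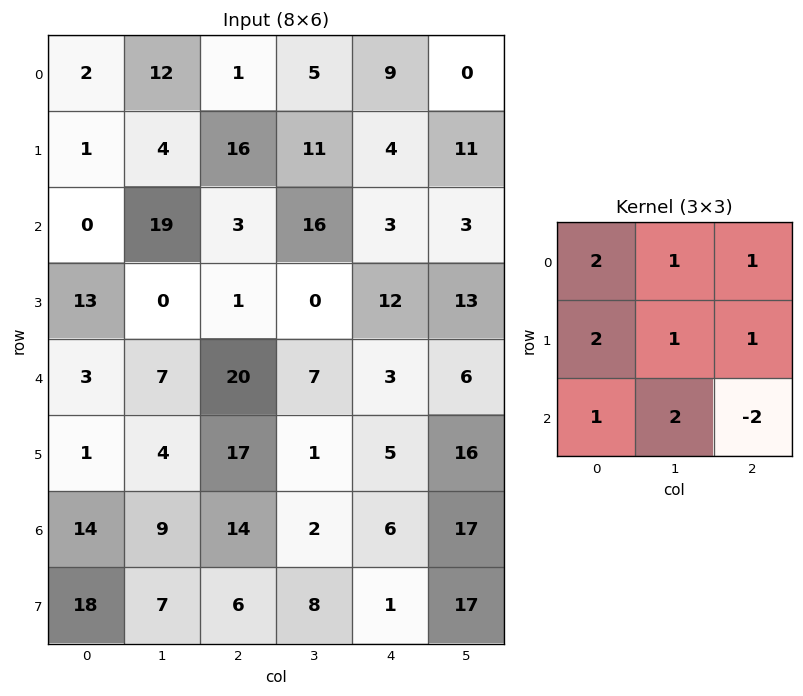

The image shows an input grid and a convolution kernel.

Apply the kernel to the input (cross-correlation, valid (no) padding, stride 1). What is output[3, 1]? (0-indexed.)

The receptive field on the input at this output position is [0 1 0 / 7 20 7 / 4 17 1]. Elementwise product with the kernel and sum: 0·2 + 1·1 + 0·1 + 7·2 + 20·1 + 7·1 + 4·1 + 17·2 + 1·-2.

78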